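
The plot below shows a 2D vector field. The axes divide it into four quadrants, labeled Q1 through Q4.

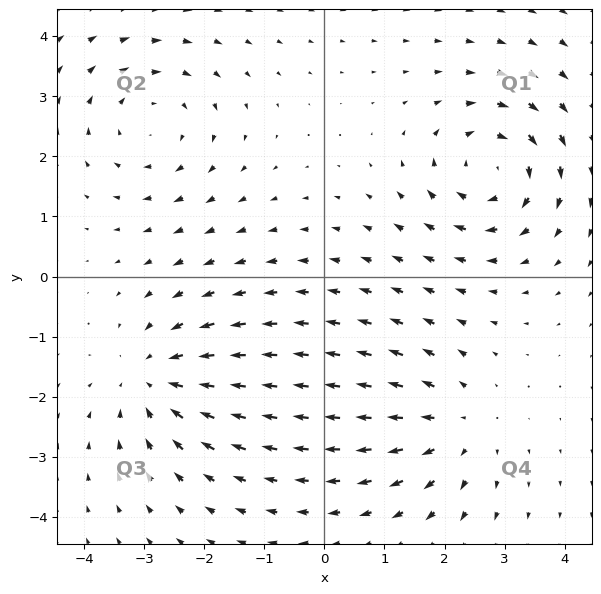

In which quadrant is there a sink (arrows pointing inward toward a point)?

The sink sits at approximately (-2.8, -1.7), which lies in quadrant Q3. The divergence there is about -4, negative as expected for a sink.

Q3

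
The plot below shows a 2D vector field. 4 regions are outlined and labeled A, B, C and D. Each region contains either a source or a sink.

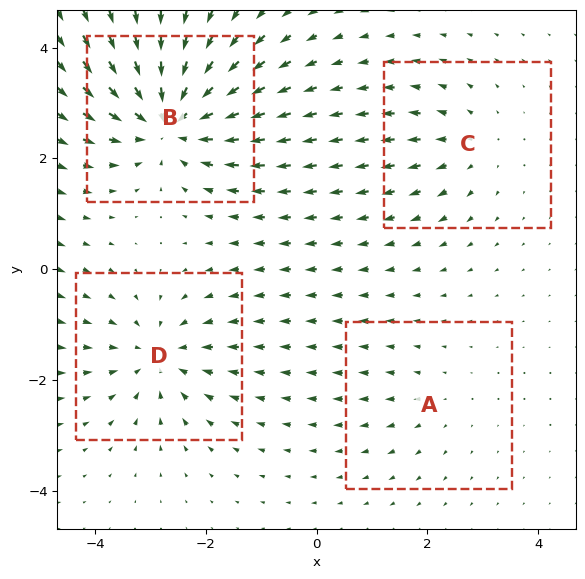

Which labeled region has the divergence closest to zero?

Divergence at each region's feature centre — A: about +2, B: about -7, C: about +3, D: about -5. Region A is closest to zero.

A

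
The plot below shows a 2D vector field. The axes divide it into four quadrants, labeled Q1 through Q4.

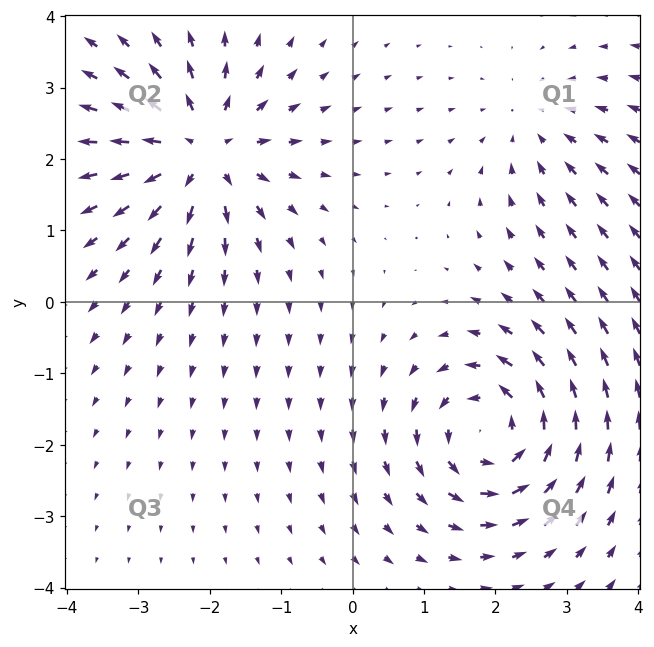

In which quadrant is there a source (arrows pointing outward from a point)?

The source sits at approximately (-2.1, 2.1), which lies in quadrant Q2. The divergence there is about +5, positive as expected for a source.

Q2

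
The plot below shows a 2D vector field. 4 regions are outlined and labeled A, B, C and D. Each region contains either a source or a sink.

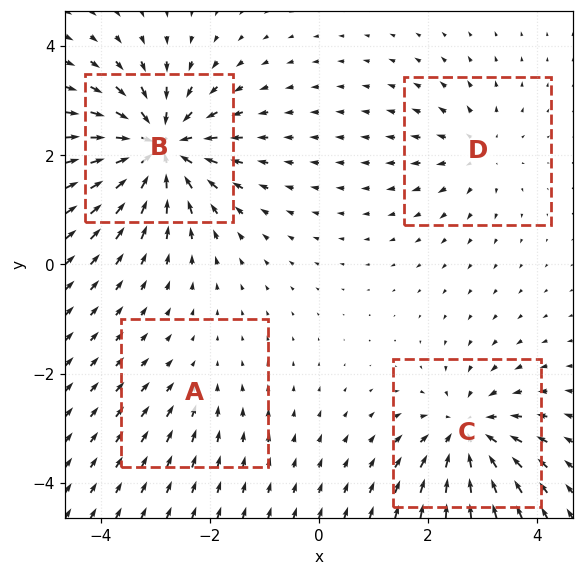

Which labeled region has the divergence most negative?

Divergence at each region's feature centre — A: about -2, B: about -9, C: about -6, D: about +4. Region B is most negative.

B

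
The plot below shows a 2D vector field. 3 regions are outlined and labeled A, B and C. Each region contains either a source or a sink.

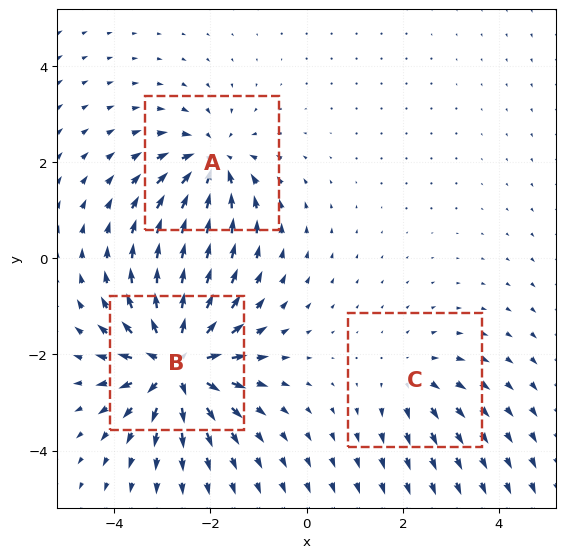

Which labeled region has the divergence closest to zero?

Divergence at each region's feature centre — A: about -4, B: about +6, C: about +2. Region C is closest to zero.

C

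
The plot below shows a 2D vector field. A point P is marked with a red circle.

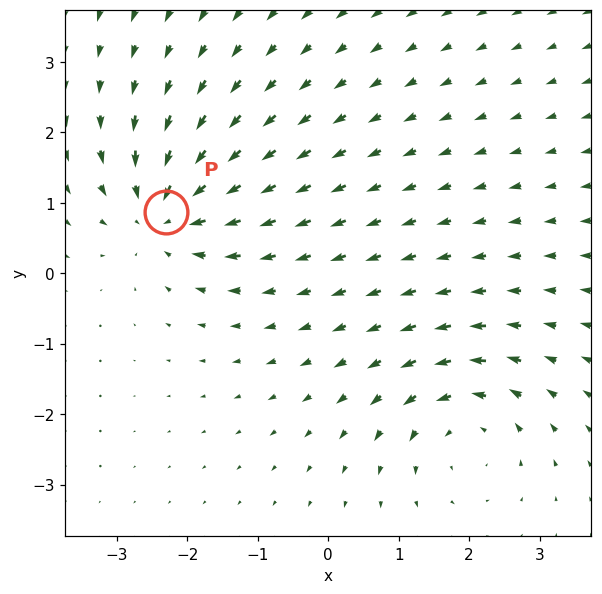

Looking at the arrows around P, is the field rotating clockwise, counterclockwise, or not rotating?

Near P at (-2.3, 0.9) the arrows show no circulation. The curl there is ≈0.

not rotating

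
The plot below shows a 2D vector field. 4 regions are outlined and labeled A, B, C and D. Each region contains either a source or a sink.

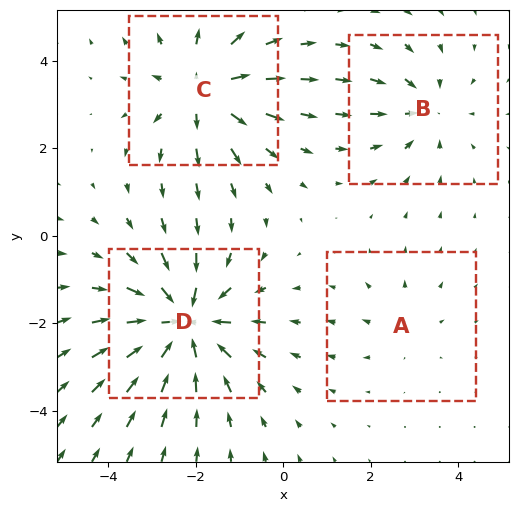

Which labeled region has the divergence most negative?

Divergence at each region's feature centre — A: about +2, B: about -3, C: about +5, D: about -7. Region D is most negative.

D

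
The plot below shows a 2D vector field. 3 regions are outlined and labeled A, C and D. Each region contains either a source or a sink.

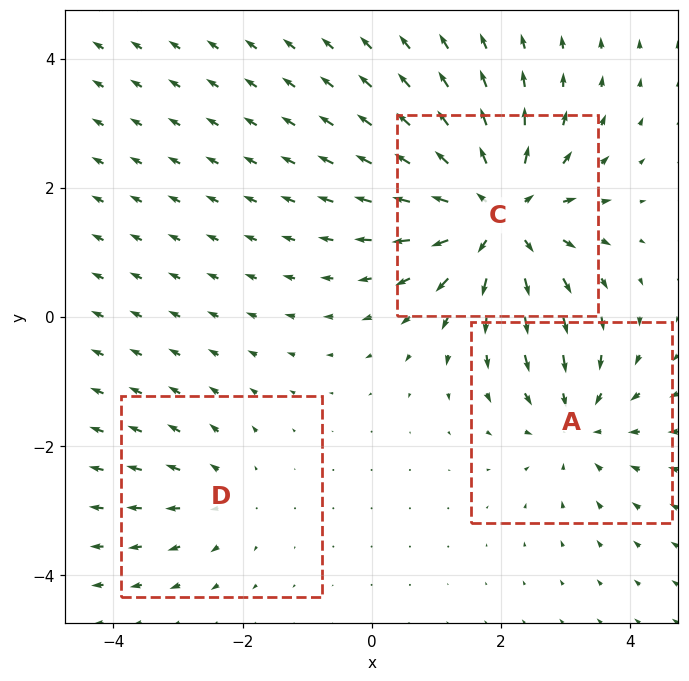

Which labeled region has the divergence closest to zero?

D

Divergence at each region's feature centre — A: about -3, C: about +5, D: about +2. Region D is closest to zero.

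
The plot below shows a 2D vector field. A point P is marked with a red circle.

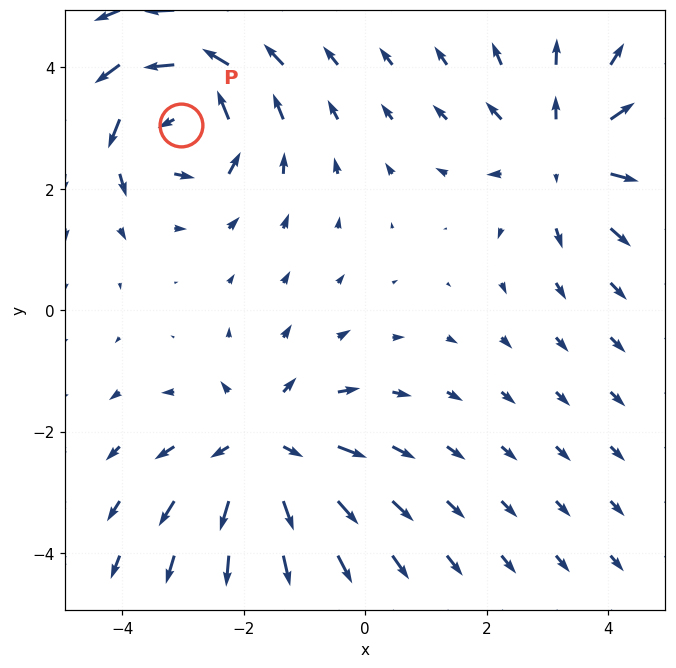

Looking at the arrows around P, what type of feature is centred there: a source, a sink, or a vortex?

At P (-3.0, 3.0) the arrows circulate counterclockwise. Divergence ≈0, curl about +6 — near-zero divergence with nonzero curl is a vortex.

vortex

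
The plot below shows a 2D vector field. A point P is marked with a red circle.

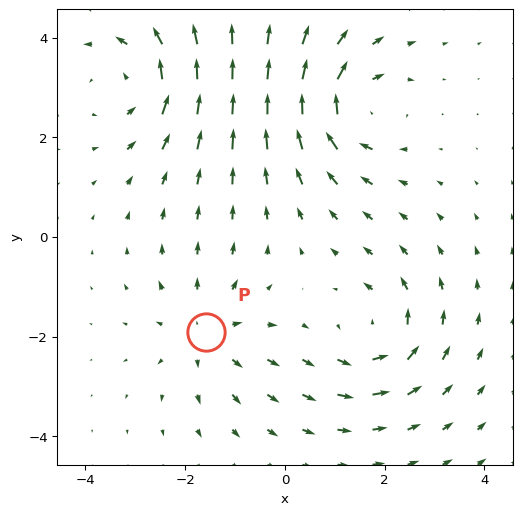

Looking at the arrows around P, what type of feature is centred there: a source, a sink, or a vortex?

At P (-1.6, -1.9) the arrows spread outward. Divergence about +4, curl ≈0 — positive divergence with near-zero curl is a source.

source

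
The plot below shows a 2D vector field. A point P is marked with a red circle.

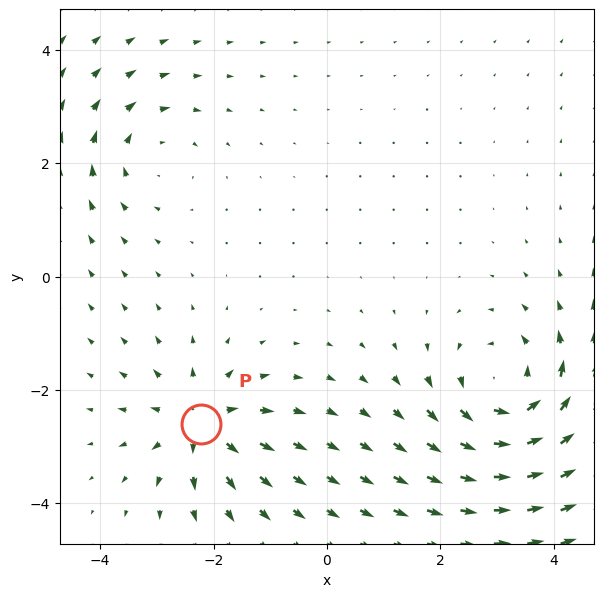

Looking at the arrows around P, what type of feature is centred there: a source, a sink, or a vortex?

source

At P (-2.2, -2.6) the arrows spread outward. Divergence about +5, curl ≈0 — positive divergence with near-zero curl is a source.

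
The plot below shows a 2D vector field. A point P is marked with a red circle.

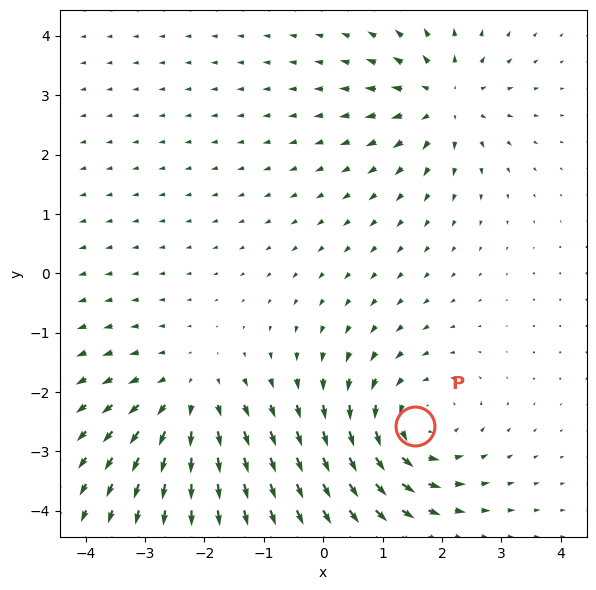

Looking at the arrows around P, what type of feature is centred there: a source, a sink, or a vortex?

At P (1.5, -2.6) the arrows circulate counterclockwise. Divergence ≈0, curl about +5 — near-zero divergence with nonzero curl is a vortex.

vortex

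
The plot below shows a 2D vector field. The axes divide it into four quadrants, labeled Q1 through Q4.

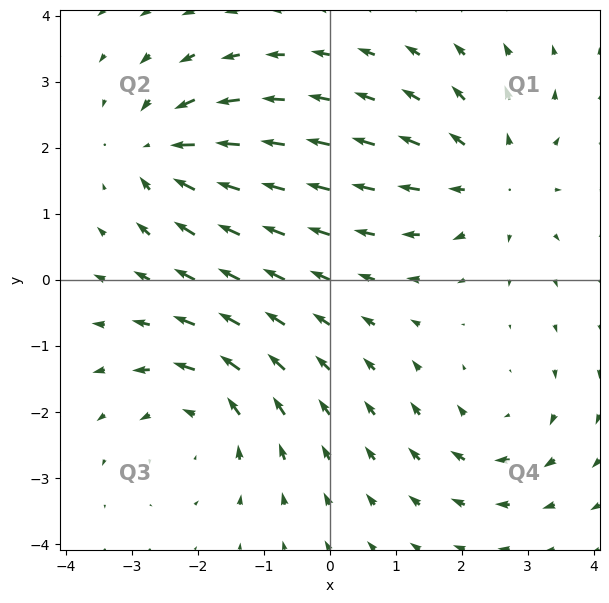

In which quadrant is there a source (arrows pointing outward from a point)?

Q1

The source sits at approximately (2.5, 1.5), which lies in quadrant Q1. The divergence there is about +4, positive as expected for a source.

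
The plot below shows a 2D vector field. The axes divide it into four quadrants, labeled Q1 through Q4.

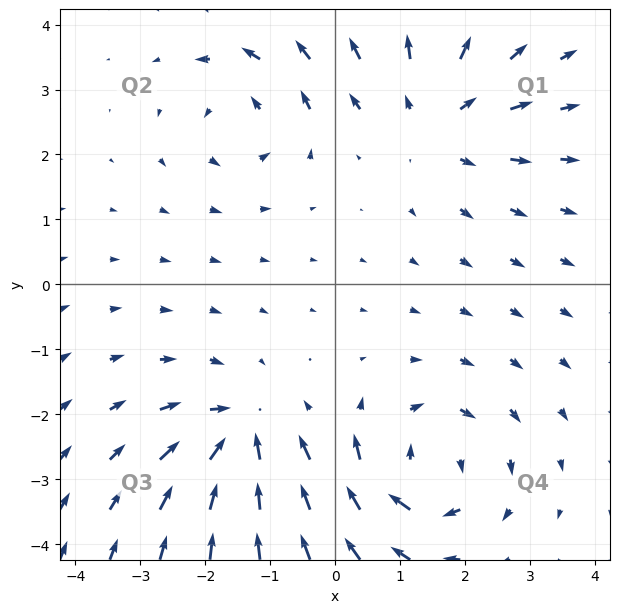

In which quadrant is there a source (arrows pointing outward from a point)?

Q1

The source sits at approximately (1.6, 2.5), which lies in quadrant Q1. The divergence there is about +4, positive as expected for a source.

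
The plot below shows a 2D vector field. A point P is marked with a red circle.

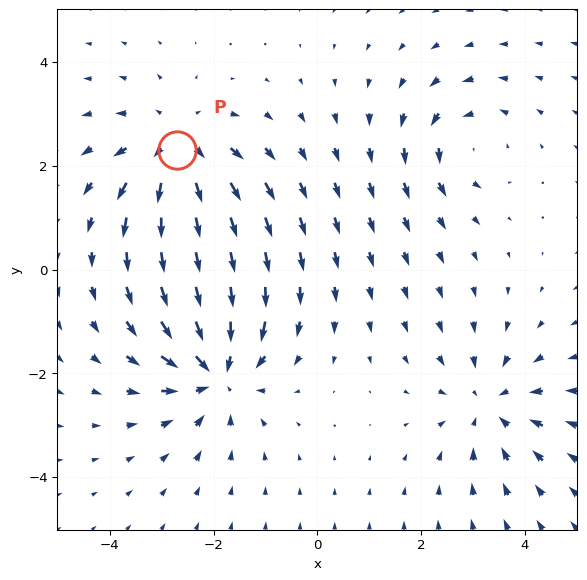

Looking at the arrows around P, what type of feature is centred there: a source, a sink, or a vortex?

At P (-2.7, 2.3) the arrows spread outward. Divergence about +4, curl ≈0 — positive divergence with near-zero curl is a source.

source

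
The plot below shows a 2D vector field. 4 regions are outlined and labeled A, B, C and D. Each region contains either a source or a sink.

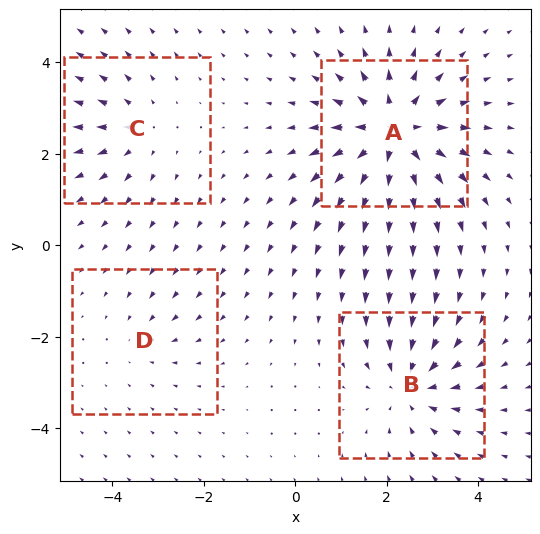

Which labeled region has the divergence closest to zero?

Divergence at each region's feature centre — A: about +7, B: about -5, C: about +3, D: about -2. Region D is closest to zero.

D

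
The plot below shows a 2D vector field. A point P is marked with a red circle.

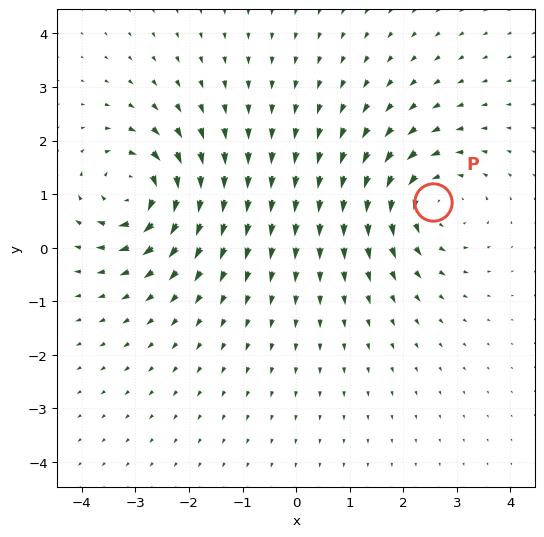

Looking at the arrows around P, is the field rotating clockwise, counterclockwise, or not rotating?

counterclockwise

Near P at (2.6, 0.8) the arrows circulate counterclockwise. The curl (z-component) there is about +3; positive curl means counterclockwise rotation.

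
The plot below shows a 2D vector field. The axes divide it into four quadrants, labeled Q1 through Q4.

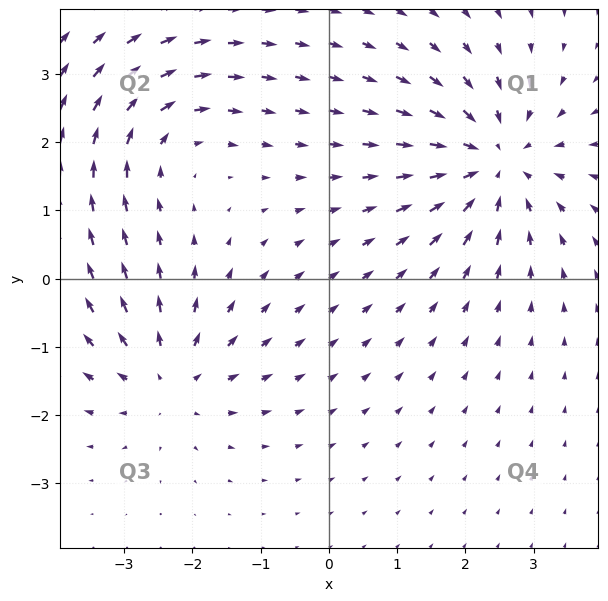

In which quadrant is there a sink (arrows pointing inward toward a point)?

Q1

The sink sits at approximately (2.4, 1.7), which lies in quadrant Q1. The divergence there is about -5, negative as expected for a sink.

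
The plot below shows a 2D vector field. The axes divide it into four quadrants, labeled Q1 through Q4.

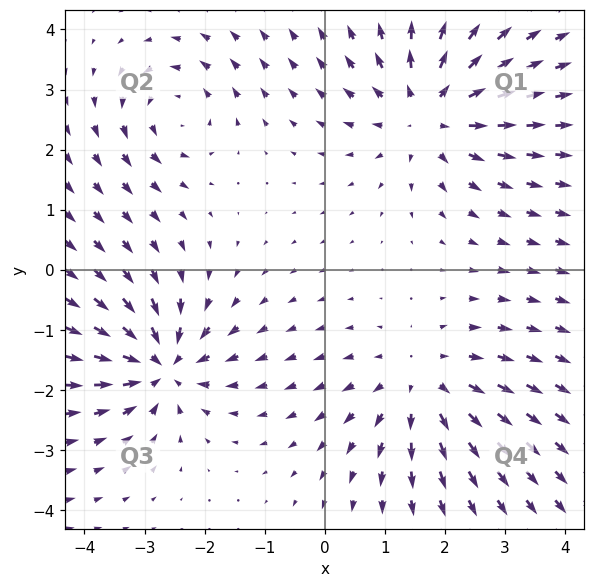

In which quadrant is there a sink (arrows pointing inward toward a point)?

The sink sits at approximately (-2.7, -1.6), which lies in quadrant Q3. The divergence there is about -5, negative as expected for a sink.

Q3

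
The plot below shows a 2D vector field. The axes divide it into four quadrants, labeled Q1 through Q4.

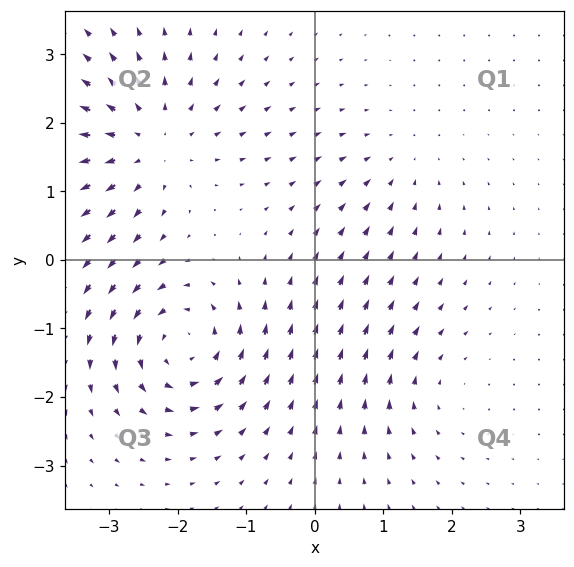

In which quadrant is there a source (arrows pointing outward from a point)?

Q2

The source sits at approximately (-2.4, 1.7), which lies in quadrant Q2. The divergence there is about +5, positive as expected for a source.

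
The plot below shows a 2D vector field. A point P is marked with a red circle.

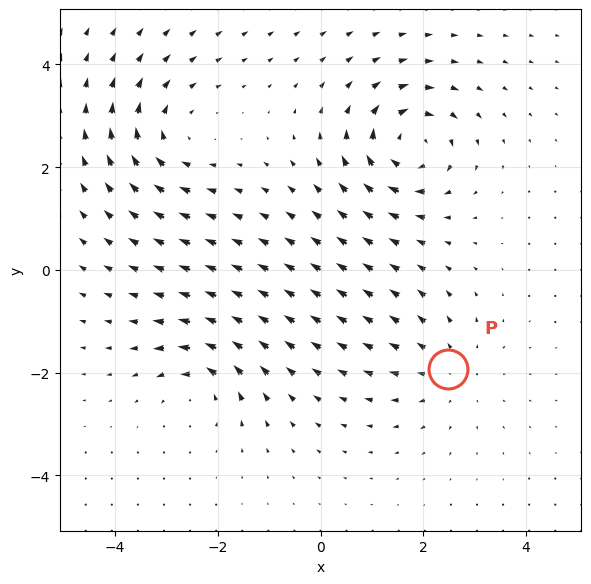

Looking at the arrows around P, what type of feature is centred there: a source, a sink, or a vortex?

source

At P (2.5, -1.9) the arrows spread outward. Divergence about +2, curl ≈0 — positive divergence with near-zero curl is a source.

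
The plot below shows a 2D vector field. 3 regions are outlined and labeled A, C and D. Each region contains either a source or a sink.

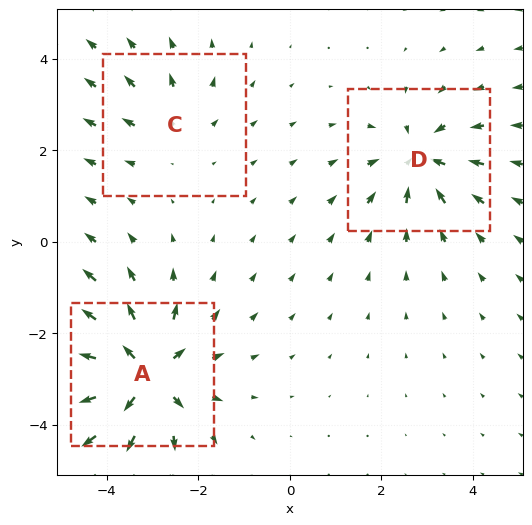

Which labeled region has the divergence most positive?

A

Divergence at each region's feature centre — A: about +5, C: about +2, D: about -4. Region A is most positive.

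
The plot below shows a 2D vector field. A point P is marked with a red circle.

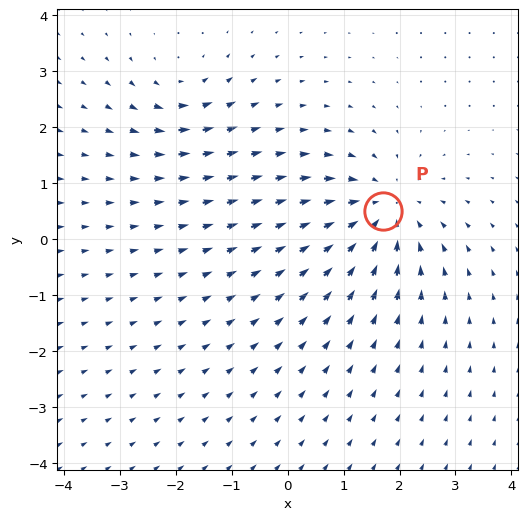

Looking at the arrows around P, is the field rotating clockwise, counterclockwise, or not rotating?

not rotating

Near P at (1.7, 0.5) the arrows show no circulation. The curl there is ≈0.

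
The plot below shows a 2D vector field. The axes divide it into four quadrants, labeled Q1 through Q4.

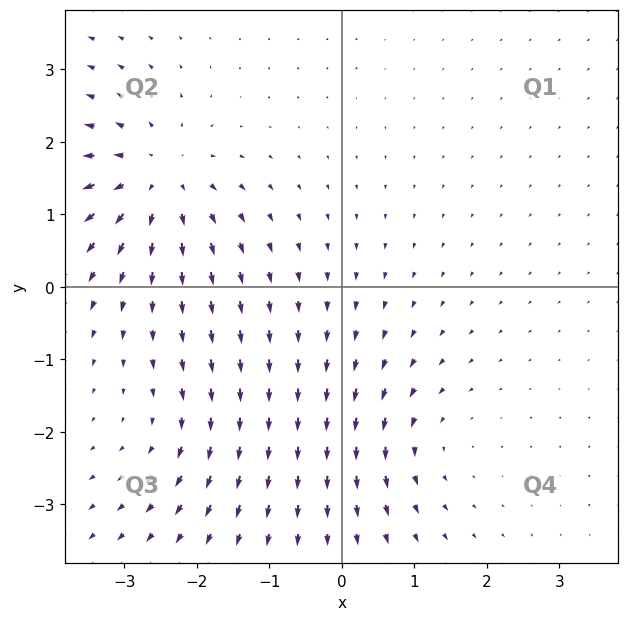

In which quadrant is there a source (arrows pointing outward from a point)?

Q2

The source sits at approximately (-2.5, 1.5), which lies in quadrant Q2. The divergence there is about +6, positive as expected for a source.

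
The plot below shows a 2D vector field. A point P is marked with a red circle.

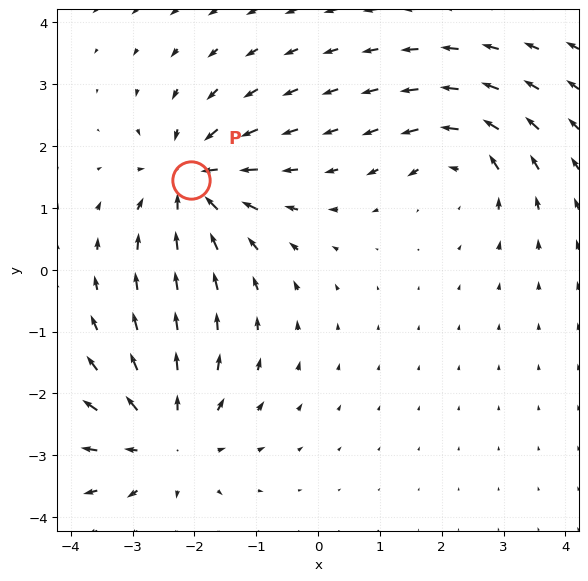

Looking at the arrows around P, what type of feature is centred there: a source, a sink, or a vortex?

sink

At P (-2.0, 1.5) the arrows converge inward. Divergence about -4, curl ≈0 — negative divergence with near-zero curl is a sink.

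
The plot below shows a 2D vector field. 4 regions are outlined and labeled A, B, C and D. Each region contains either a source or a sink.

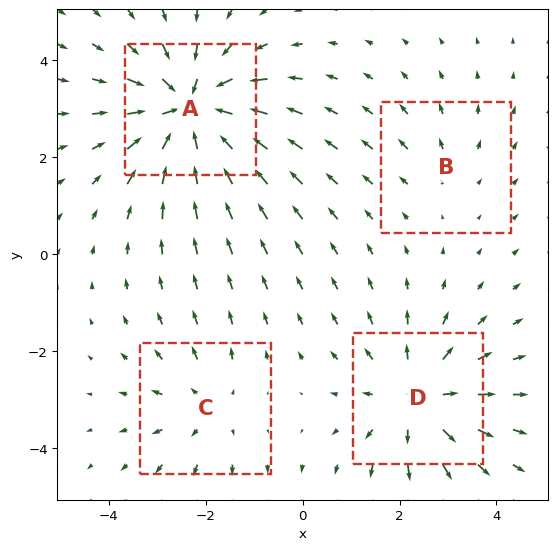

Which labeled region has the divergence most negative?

A

Divergence at each region's feature centre — A: about -6, B: about +2, C: about +3, D: about +5. Region A is most negative.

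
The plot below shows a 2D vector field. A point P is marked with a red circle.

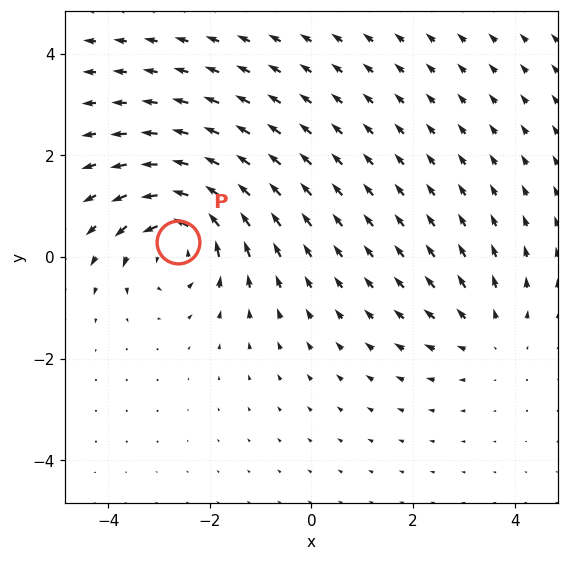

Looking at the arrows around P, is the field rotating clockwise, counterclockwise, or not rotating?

counterclockwise

Near P at (-2.6, 0.3) the arrows circulate counterclockwise. The curl (z-component) there is about +5; positive curl means counterclockwise rotation.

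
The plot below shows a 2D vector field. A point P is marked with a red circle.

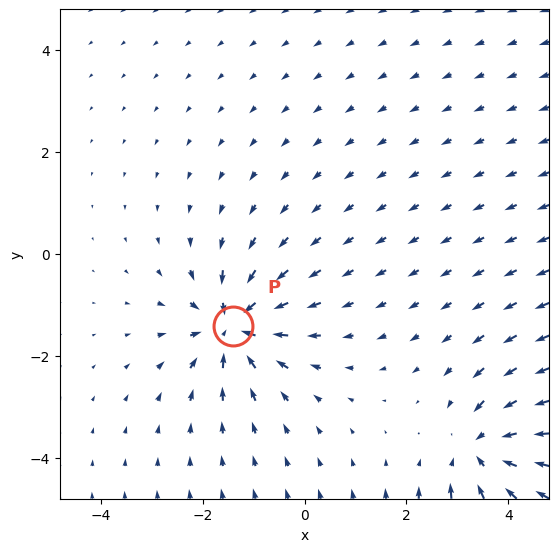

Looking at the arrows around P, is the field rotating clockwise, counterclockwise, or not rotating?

not rotating

Near P at (-1.4, -1.4) the arrows show no circulation. The curl there is ≈0.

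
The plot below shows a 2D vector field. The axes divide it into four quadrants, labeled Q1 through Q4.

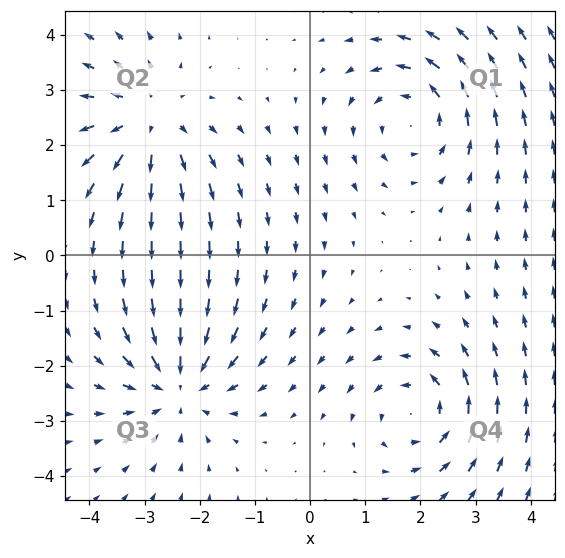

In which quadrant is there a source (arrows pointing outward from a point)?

Q2

The source sits at approximately (-2.9, 2.4), which lies in quadrant Q2. The divergence there is about +4, positive as expected for a source.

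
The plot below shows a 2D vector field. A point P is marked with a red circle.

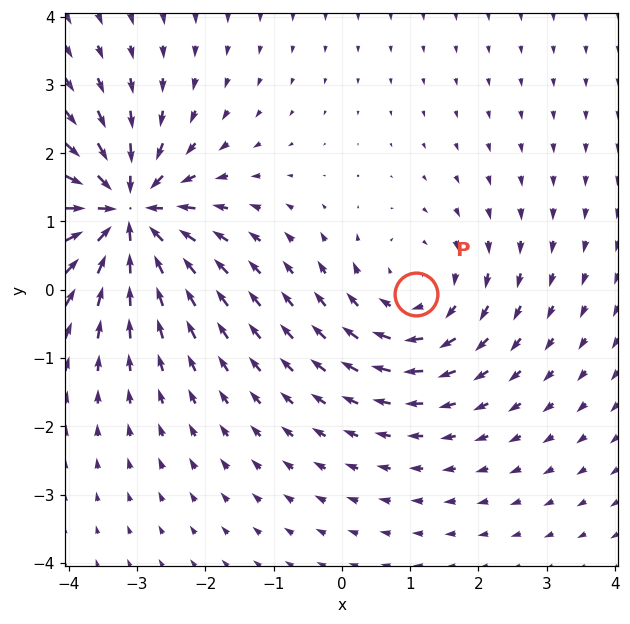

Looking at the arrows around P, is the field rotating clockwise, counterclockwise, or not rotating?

clockwise

Near P at (1.1, -0.1) the arrows circulate clockwise. The curl (z-component) there is about -3; negative curl means clockwise rotation.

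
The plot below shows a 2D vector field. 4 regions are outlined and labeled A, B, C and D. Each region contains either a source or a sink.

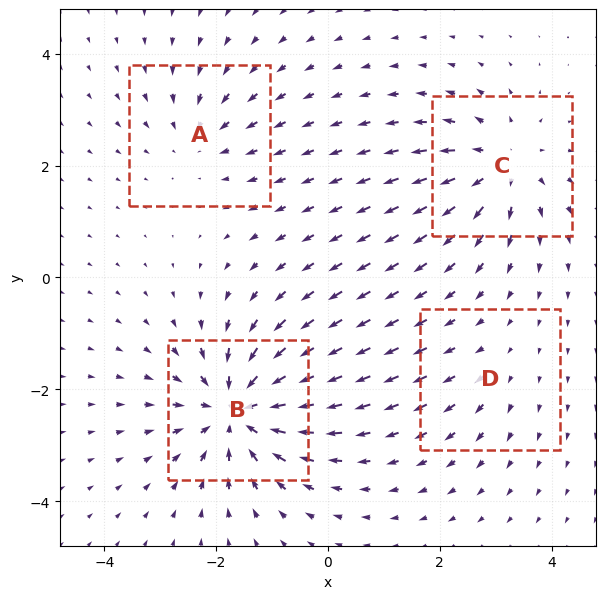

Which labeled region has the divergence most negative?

Divergence at each region's feature centre — A: about -4, B: about -8, C: about +5, D: about +2. Region B is most negative.

B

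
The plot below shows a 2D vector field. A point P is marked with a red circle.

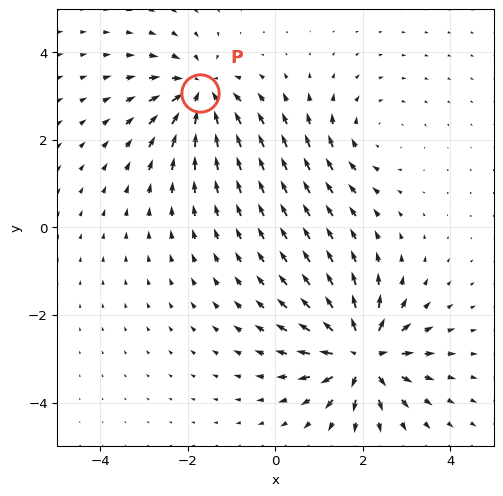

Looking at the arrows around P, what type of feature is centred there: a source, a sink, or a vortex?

sink

At P (-1.7, 3.1) the arrows converge inward. Divergence about -4, curl ≈0 — negative divergence with near-zero curl is a sink.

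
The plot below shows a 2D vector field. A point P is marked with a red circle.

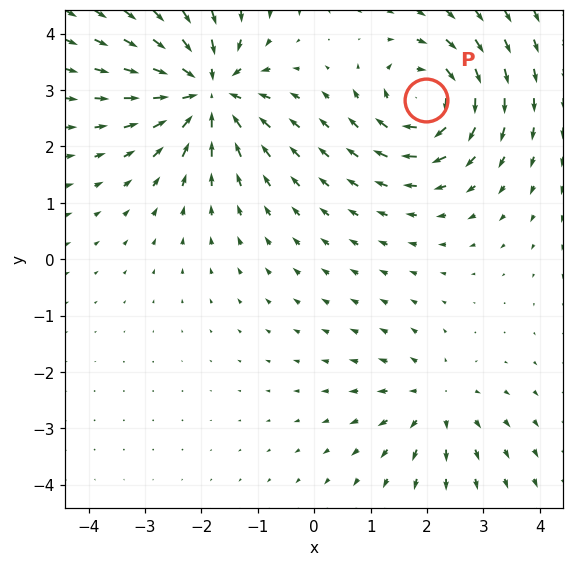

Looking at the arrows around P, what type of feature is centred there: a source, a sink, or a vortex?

At P (2.0, 2.8) the arrows circulate clockwise. Divergence ≈0, curl about -6 — near-zero divergence with nonzero curl is a vortex.

vortex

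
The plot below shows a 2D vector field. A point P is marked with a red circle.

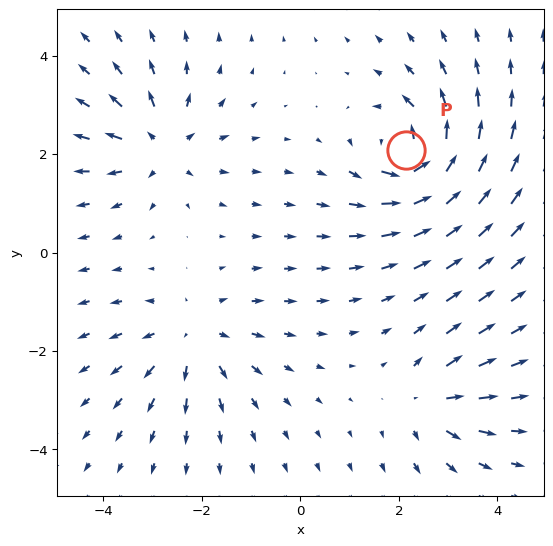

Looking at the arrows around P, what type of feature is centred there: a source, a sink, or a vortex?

At P (2.1, 2.1) the arrows circulate counterclockwise. Divergence ≈0, curl about +7 — near-zero divergence with nonzero curl is a vortex.

vortex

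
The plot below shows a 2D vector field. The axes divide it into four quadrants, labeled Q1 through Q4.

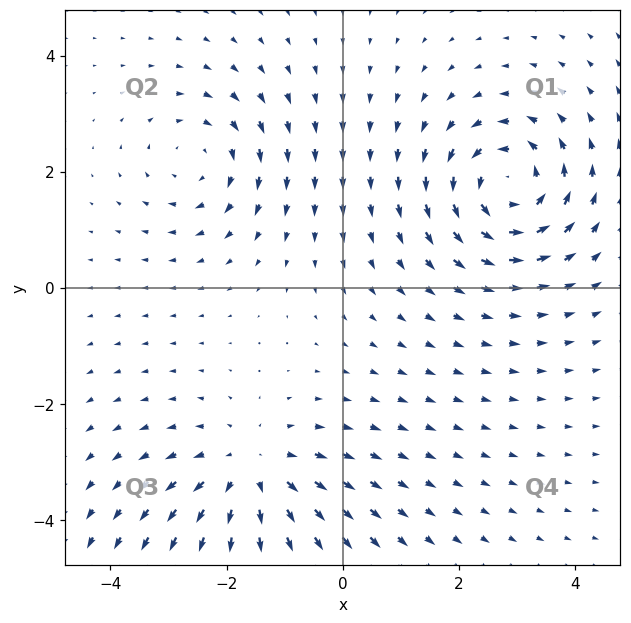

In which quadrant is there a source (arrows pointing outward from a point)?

The source sits at approximately (-1.5, -3.2), which lies in quadrant Q3. The divergence there is about +4, positive as expected for a source.

Q3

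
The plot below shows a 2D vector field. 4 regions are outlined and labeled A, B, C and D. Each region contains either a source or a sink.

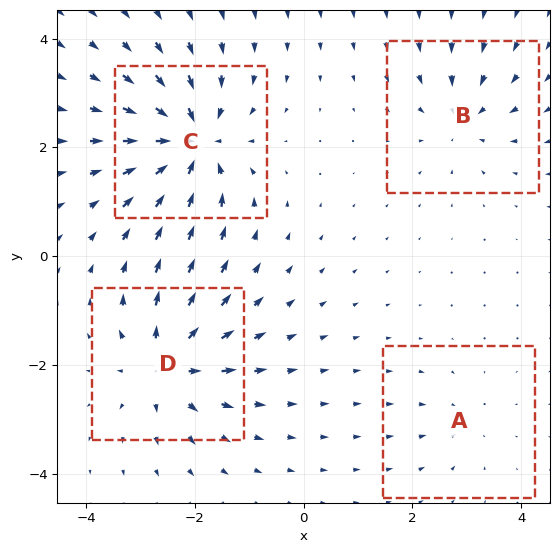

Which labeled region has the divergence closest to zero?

Divergence at each region's feature centre — A: about -3, B: about -4, C: about -8, D: about +7. Region A is closest to zero.

A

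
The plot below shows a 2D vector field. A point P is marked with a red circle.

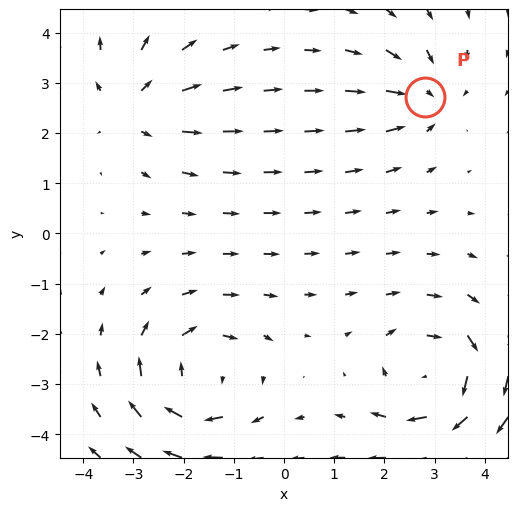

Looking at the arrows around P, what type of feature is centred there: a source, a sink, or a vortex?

sink

At P (2.8, 2.7) the arrows converge inward. Divergence about -4, curl ≈0 — negative divergence with near-zero curl is a sink.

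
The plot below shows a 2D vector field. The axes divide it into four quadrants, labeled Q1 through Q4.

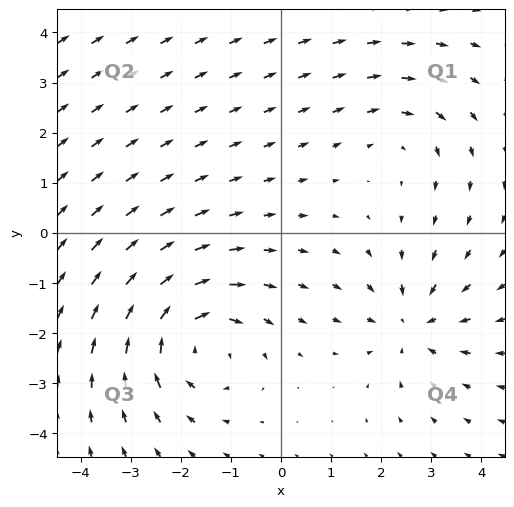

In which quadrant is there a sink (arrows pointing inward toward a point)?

Q4

The sink sits at approximately (2.6, -1.8), which lies in quadrant Q4. The divergence there is about -3, negative as expected for a sink.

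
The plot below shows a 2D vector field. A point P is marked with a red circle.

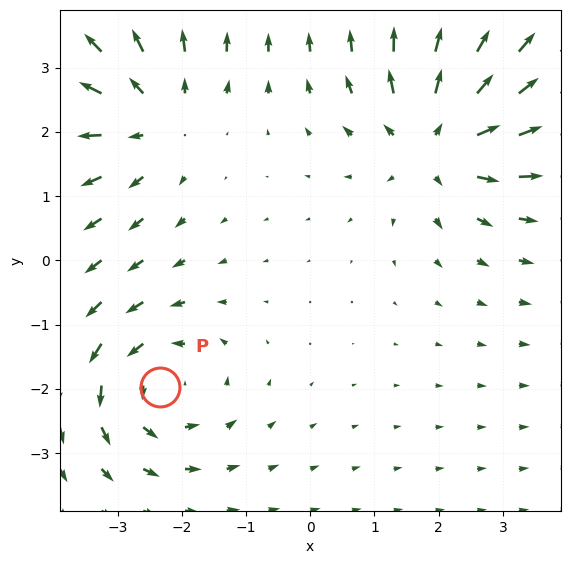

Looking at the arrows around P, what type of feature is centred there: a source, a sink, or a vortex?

vortex

At P (-2.3, -2.0) the arrows circulate counterclockwise. Divergence ≈0, curl about +5 — near-zero divergence with nonzero curl is a vortex.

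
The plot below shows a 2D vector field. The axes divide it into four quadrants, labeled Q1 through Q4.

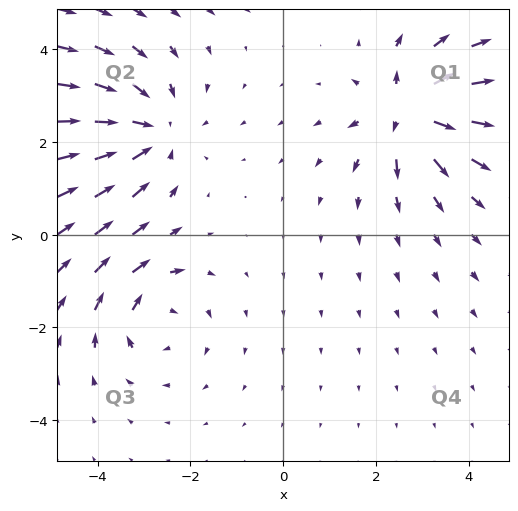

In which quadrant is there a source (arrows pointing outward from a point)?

The source sits at approximately (2.7, 2.6), which lies in quadrant Q1. The divergence there is about +6, positive as expected for a source.

Q1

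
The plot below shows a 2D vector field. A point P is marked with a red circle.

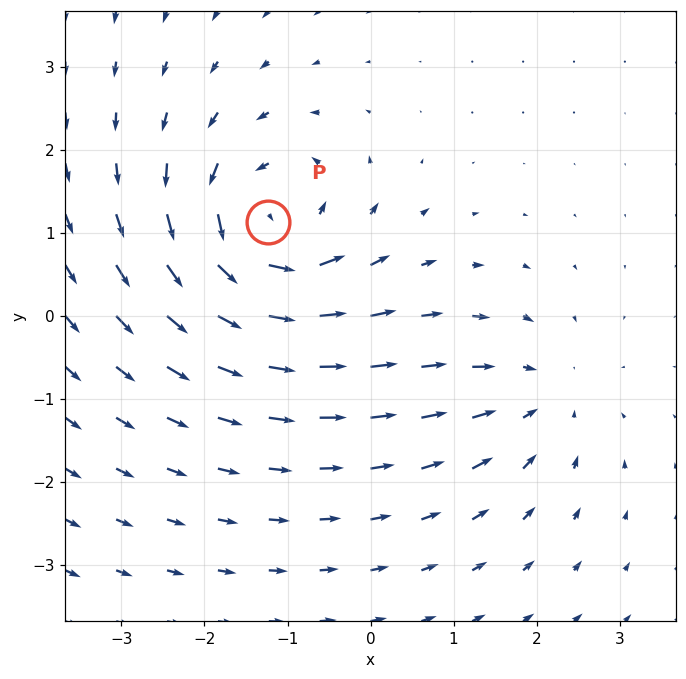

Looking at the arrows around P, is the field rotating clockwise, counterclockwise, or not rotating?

Near P at (-1.2, 1.1) the arrows circulate counterclockwise. The curl (z-component) there is about +6; positive curl means counterclockwise rotation.

counterclockwise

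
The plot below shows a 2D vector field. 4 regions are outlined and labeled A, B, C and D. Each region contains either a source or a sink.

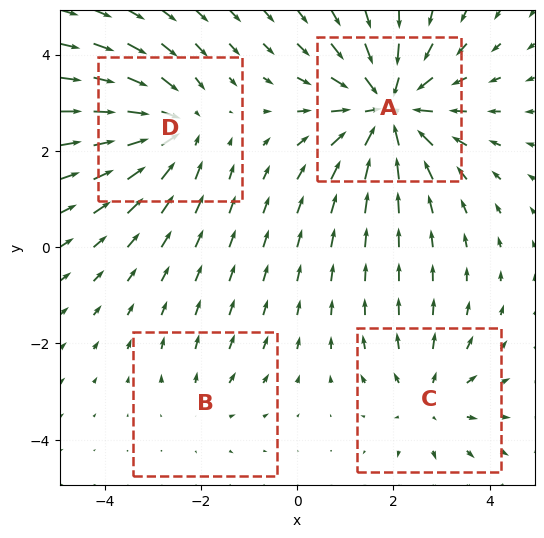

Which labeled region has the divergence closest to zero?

Divergence at each region's feature centre — A: about -6, B: about +2, C: about +3, D: about -4. Region B is closest to zero.

B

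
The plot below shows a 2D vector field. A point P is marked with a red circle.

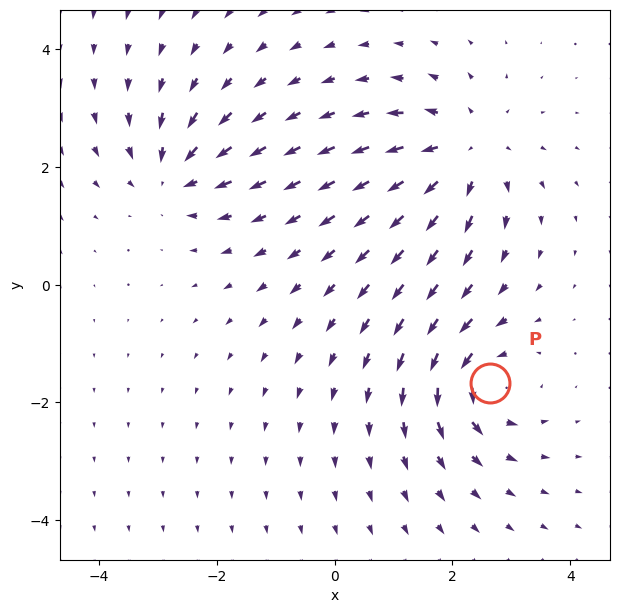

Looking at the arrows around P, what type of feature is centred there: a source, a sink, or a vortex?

At P (2.6, -1.7) the arrows circulate counterclockwise. Divergence ≈0, curl about +6 — near-zero divergence with nonzero curl is a vortex.

vortex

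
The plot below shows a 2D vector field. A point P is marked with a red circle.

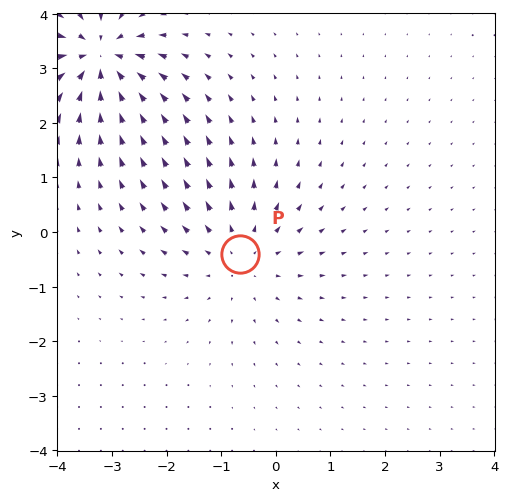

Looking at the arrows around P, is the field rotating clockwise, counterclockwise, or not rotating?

not rotating

Near P at (-0.7, -0.4) the arrows show no circulation. The curl there is ≈0.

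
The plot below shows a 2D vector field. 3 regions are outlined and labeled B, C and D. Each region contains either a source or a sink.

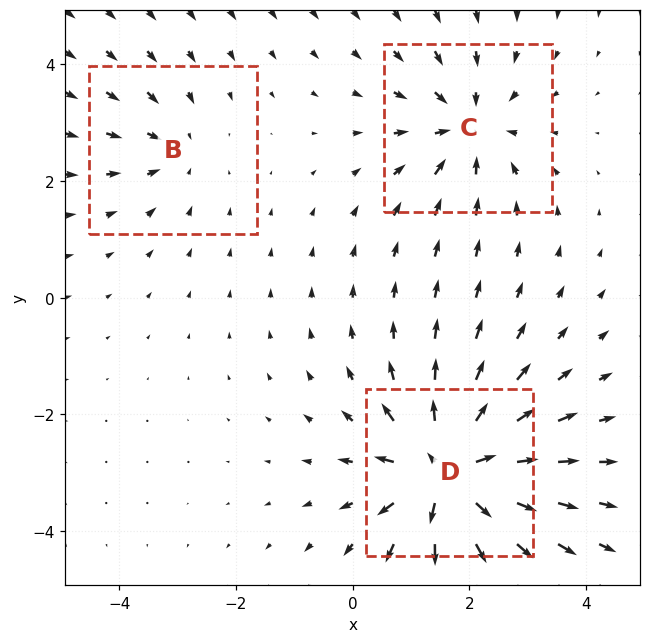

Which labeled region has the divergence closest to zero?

Divergence at each region's feature centre — B: about -2, C: about -4, D: about +6. Region B is closest to zero.

B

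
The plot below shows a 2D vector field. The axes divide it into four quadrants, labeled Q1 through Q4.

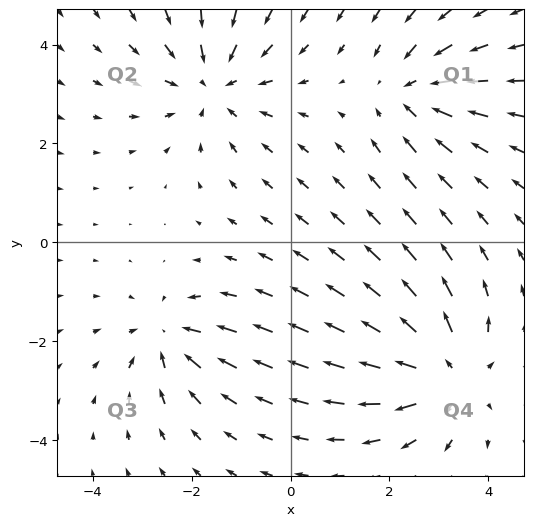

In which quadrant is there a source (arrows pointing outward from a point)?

Q4

The source sits at approximately (3.2, -2.7), which lies in quadrant Q4. The divergence there is about +5, positive as expected for a source.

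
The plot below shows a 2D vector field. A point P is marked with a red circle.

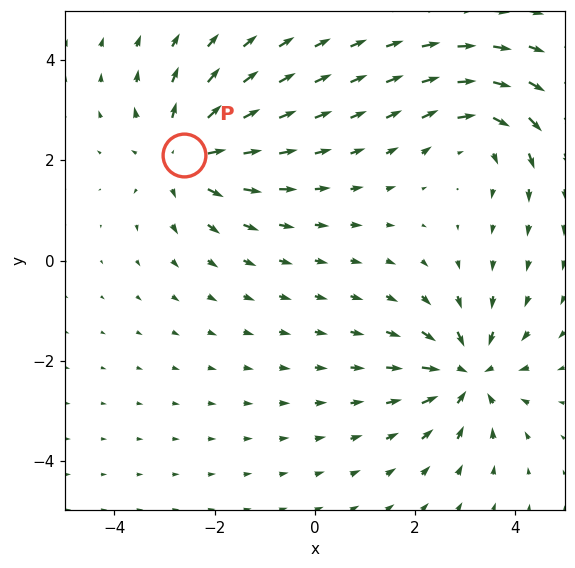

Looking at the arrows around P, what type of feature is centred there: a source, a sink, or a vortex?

source

At P (-2.6, 2.1) the arrows spread outward. Divergence about +4, curl ≈0 — positive divergence with near-zero curl is a source.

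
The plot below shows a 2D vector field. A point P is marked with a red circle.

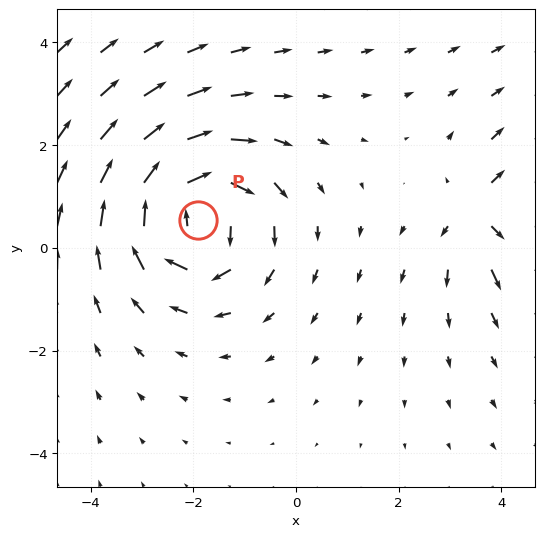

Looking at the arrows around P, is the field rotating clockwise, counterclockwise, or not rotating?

clockwise

Near P at (-1.9, 0.5) the arrows circulate clockwise. The curl (z-component) there is about -5; negative curl means clockwise rotation.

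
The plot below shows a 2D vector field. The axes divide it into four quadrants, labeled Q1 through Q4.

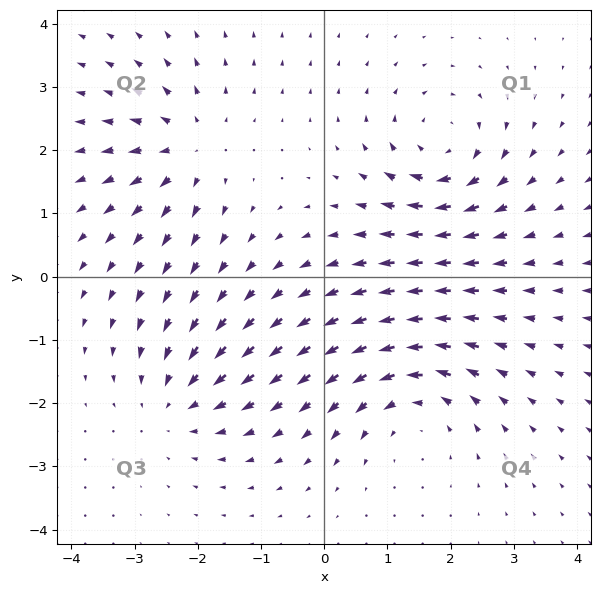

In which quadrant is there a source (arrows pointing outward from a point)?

Q2

The source sits at approximately (-2.1, 2.0), which lies in quadrant Q2. The divergence there is about +5, positive as expected for a source.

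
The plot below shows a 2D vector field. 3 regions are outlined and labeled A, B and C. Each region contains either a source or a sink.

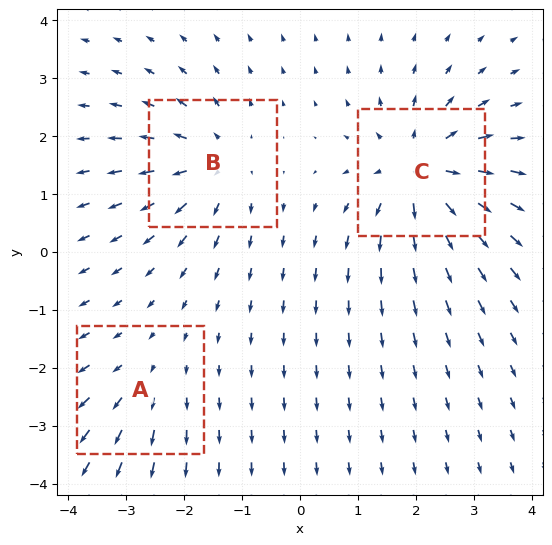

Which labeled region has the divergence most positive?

Divergence at each region's feature centre — A: about +2, B: about +4, C: about +5. Region C is most positive.

C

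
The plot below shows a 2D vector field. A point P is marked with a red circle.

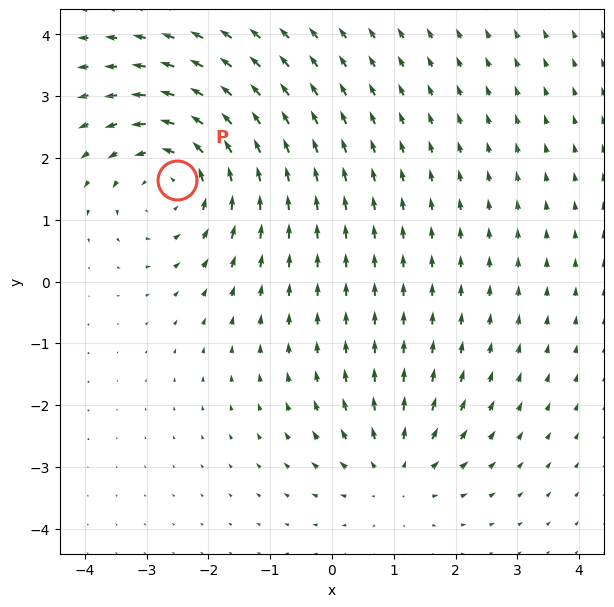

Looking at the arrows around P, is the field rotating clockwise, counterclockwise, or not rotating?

counterclockwise

Near P at (-2.5, 1.6) the arrows circulate counterclockwise. The curl (z-component) there is about +4; positive curl means counterclockwise rotation.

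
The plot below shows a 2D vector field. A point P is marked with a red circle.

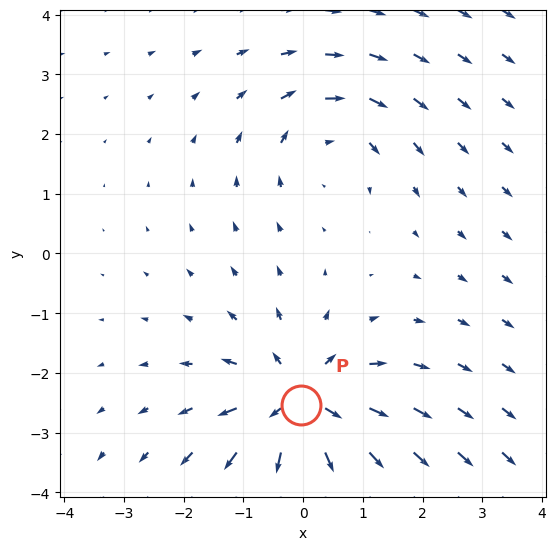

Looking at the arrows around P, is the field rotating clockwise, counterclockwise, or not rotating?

Near P at (-0.0, -2.5) the arrows show no circulation. The curl there is ≈0.

not rotating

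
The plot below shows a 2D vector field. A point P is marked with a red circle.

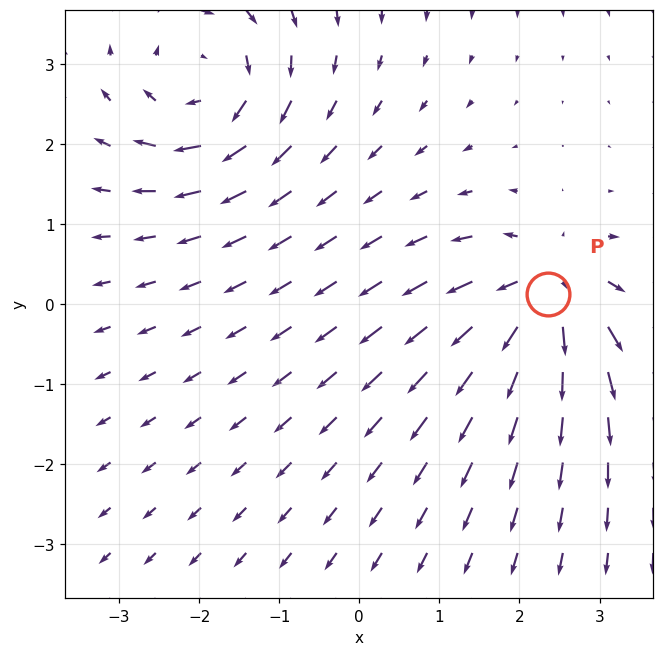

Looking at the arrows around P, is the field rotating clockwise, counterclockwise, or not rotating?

Near P at (2.4, 0.1) the arrows show no circulation. The curl there is ≈0.

not rotating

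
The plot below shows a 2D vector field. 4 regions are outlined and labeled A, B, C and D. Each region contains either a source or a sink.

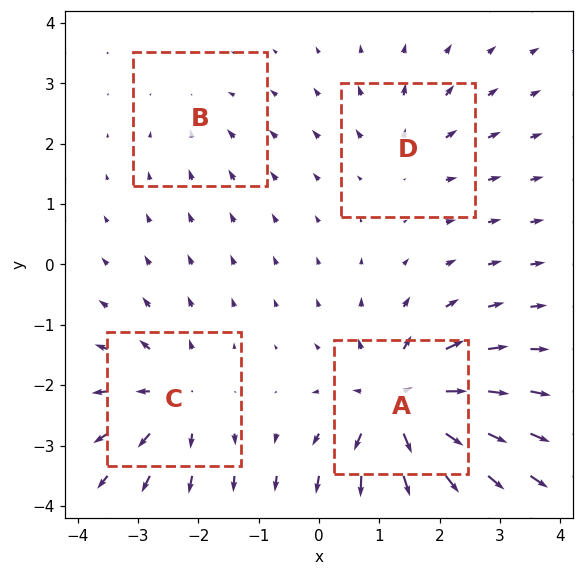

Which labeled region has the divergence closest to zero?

B

Divergence at each region's feature centre — A: about +9, B: about -2, C: about +5, D: about +3. Region B is closest to zero.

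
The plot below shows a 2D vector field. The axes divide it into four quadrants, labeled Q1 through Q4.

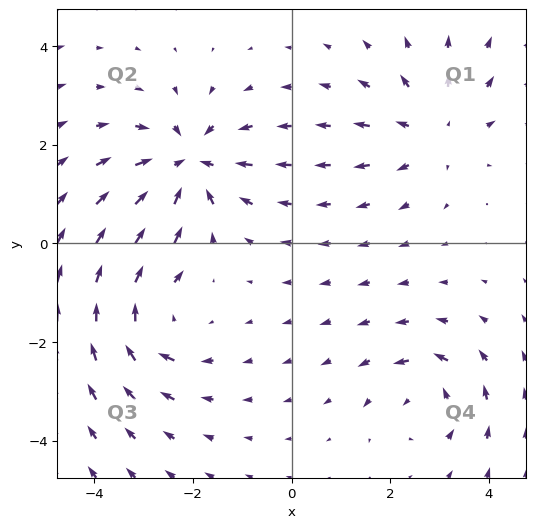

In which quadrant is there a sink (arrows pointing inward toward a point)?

Q2

The sink sits at approximately (-2.1, 1.6), which lies in quadrant Q2. The divergence there is about -5, negative as expected for a sink.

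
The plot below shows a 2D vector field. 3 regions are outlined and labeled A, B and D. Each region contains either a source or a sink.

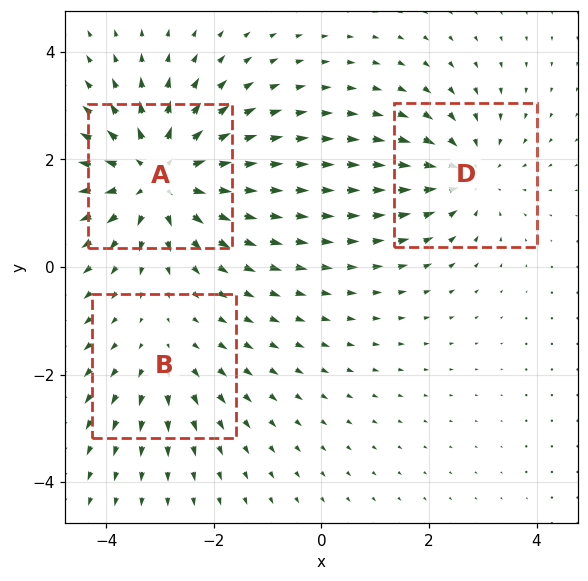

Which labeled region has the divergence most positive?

A

Divergence at each region's feature centre — A: about +4, B: about +2, D: about -3. Region A is most positive.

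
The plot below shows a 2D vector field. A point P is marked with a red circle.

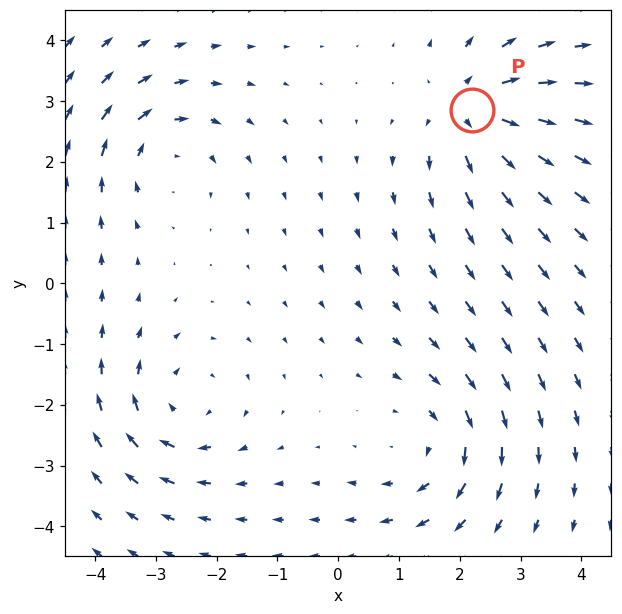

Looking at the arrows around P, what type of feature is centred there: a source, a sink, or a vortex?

At P (2.2, 2.8) the arrows spread outward. Divergence about +4, curl ≈0 — positive divergence with near-zero curl is a source.

source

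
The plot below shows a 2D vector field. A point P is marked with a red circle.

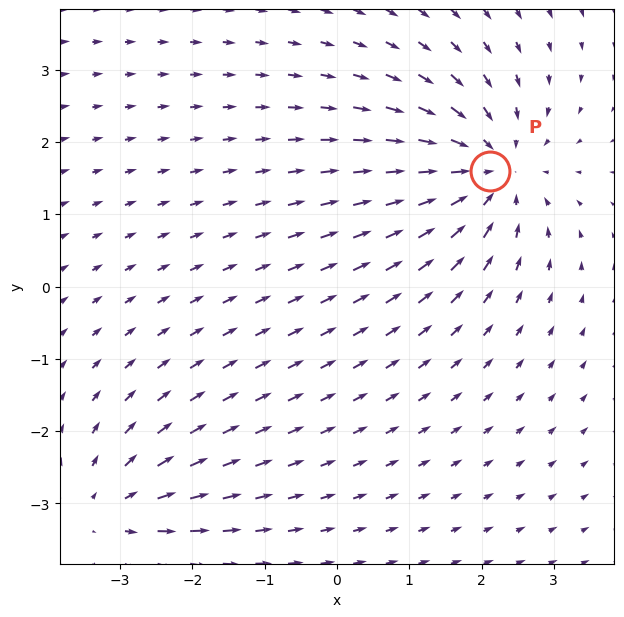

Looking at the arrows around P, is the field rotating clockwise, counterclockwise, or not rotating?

Near P at (2.1, 1.6) the arrows show no circulation. The curl there is ≈0.

not rotating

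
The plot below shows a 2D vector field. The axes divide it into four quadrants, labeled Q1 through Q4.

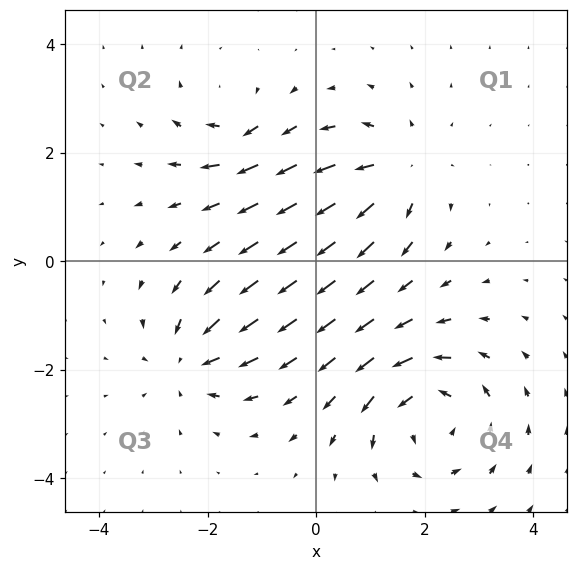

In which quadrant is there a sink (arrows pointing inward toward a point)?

Q3

The sink sits at approximately (-2.3, -1.8), which lies in quadrant Q3. The divergence there is about -4, negative as expected for a sink.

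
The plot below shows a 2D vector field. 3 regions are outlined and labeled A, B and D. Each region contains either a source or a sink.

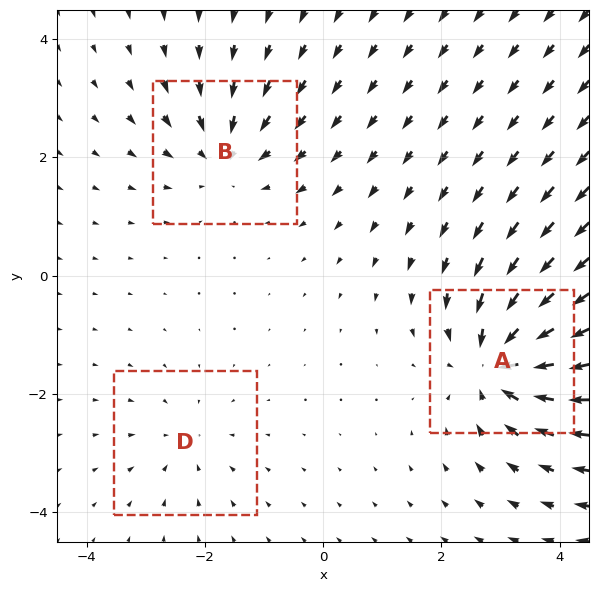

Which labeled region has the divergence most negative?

Divergence at each region's feature centre — A: about -6, B: about -4, D: about -2. Region A is most negative.

A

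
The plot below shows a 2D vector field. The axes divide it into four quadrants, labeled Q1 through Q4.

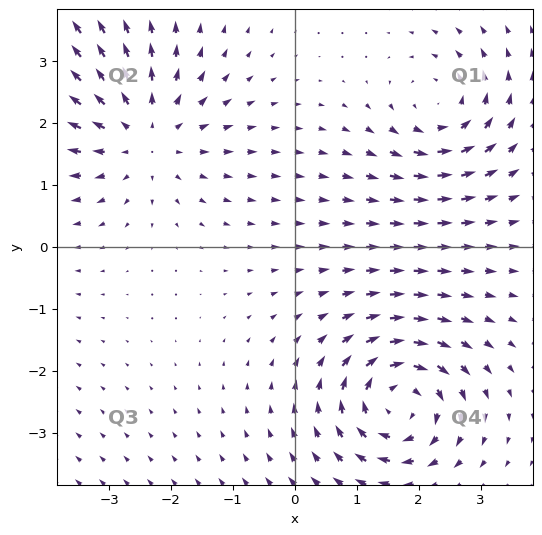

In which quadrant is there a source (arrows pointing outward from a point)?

Q2

The source sits at approximately (-2.4, 1.8), which lies in quadrant Q2. The divergence there is about +3, positive as expected for a source.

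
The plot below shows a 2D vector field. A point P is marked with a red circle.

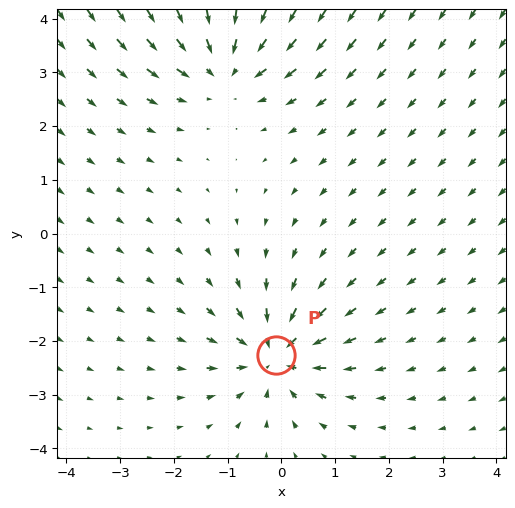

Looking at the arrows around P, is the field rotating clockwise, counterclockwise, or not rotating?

not rotating

Near P at (-0.1, -2.3) the arrows show no circulation. The curl there is ≈0.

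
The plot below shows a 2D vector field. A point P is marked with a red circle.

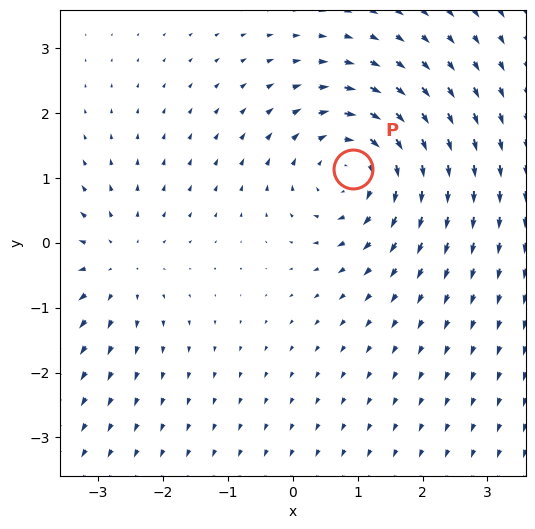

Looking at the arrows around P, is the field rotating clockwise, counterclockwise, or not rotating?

clockwise

Near P at (0.9, 1.1) the arrows circulate clockwise. The curl (z-component) there is about -4; negative curl means clockwise rotation.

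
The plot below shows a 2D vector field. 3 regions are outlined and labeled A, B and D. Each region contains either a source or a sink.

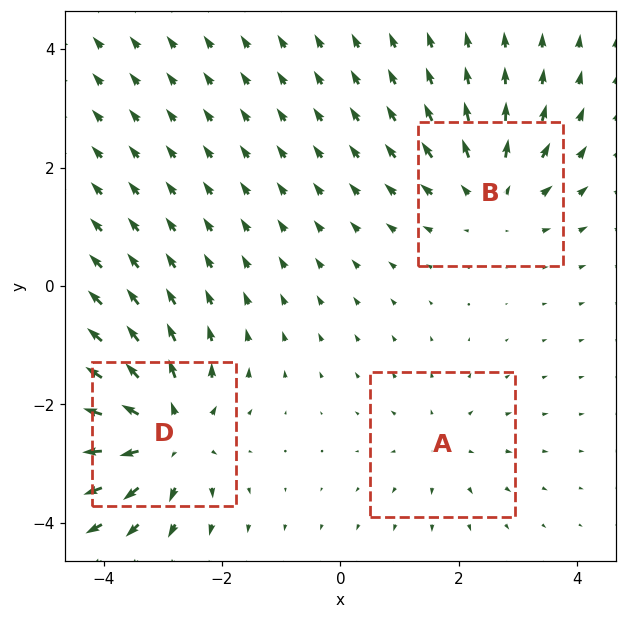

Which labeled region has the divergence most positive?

Divergence at each region's feature centre — A: about +2, B: about +3, D: about +5. Region D is most positive.

D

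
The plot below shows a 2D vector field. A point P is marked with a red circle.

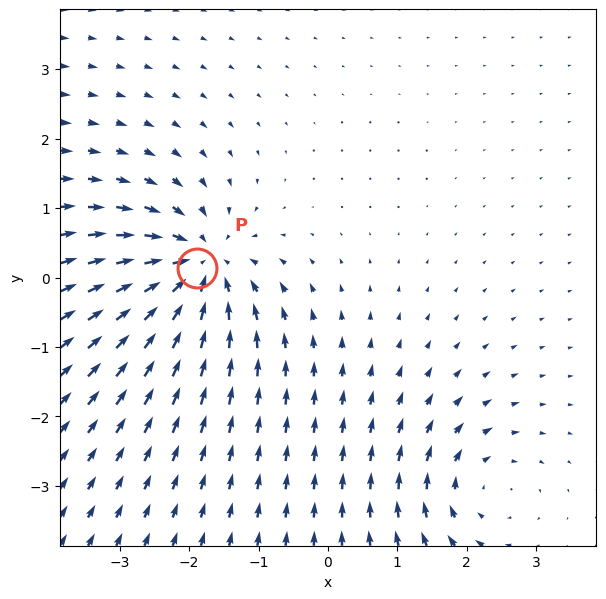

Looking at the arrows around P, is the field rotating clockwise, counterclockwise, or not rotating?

Near P at (-1.9, 0.1) the arrows show no circulation. The curl there is ≈0.

not rotating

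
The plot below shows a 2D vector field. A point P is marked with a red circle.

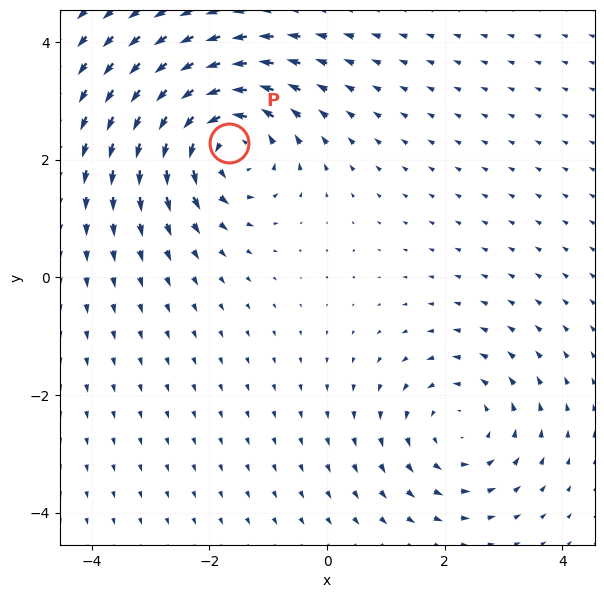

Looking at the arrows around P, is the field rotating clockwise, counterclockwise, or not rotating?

Near P at (-1.7, 2.3) the arrows circulate counterclockwise. The curl (z-component) there is about +5; positive curl means counterclockwise rotation.

counterclockwise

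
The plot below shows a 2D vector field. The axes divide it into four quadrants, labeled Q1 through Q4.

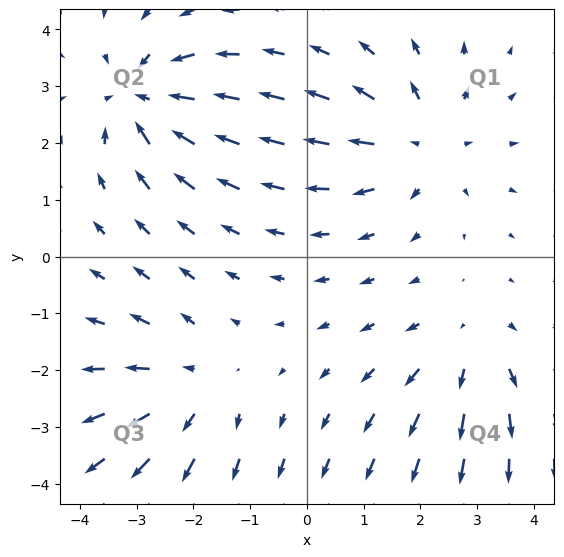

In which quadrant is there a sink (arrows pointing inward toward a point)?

Q2

The sink sits at approximately (-2.9, 2.8), which lies in quadrant Q2. The divergence there is about -5, negative as expected for a sink.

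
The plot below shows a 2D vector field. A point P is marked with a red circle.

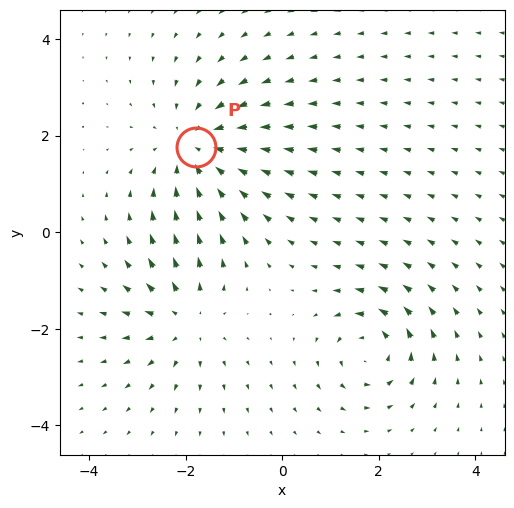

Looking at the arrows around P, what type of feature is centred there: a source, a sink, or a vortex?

At P (-1.8, 1.8) the arrows converge inward. Divergence about -3, curl ≈0 — negative divergence with near-zero curl is a sink.

sink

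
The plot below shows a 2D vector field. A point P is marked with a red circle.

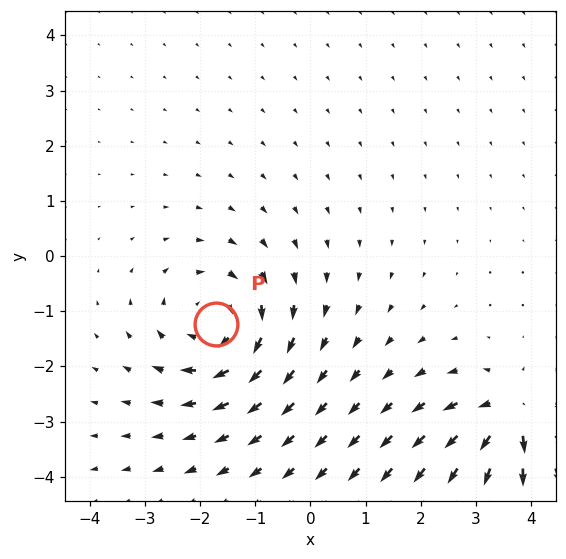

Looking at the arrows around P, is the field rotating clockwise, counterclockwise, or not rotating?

clockwise

Near P at (-1.7, -1.2) the arrows circulate clockwise. The curl (z-component) there is about -5; negative curl means clockwise rotation.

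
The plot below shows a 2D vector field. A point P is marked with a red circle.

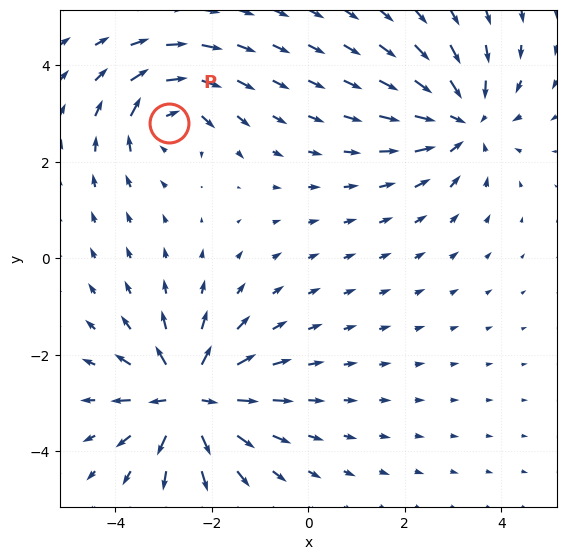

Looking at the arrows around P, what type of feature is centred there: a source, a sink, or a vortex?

vortex

At P (-2.9, 2.8) the arrows circulate clockwise. Divergence ≈0, curl about -4 — near-zero divergence with nonzero curl is a vortex.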